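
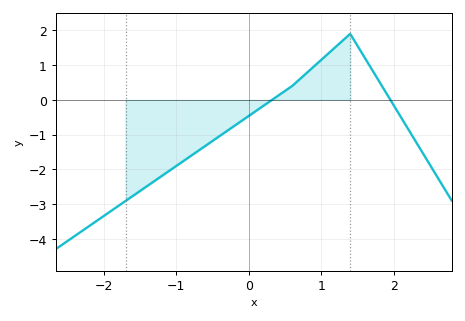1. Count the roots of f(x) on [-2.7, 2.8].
2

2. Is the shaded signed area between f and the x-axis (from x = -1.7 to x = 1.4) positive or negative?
negative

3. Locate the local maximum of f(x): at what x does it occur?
1.4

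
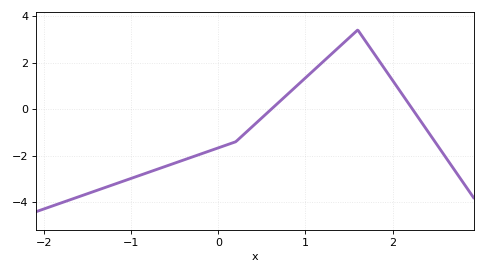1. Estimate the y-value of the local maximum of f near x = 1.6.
3.4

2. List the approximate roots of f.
0.6, 2.2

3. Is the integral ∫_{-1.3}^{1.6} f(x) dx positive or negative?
negative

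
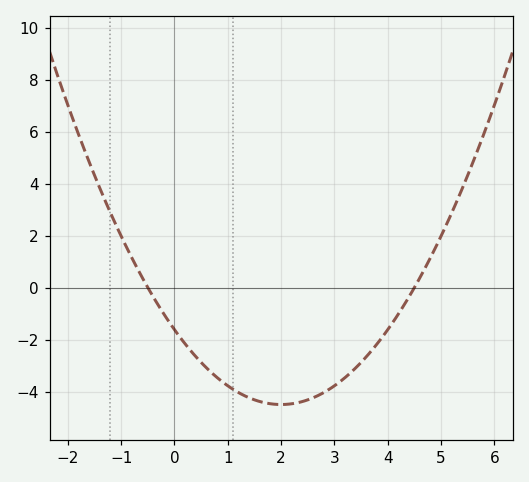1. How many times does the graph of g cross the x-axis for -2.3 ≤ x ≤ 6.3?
2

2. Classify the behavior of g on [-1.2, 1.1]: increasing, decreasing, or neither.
decreasing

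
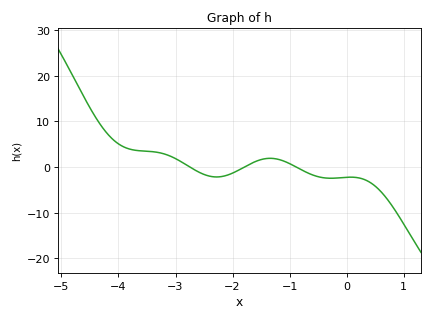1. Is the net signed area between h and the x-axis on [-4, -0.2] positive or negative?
positive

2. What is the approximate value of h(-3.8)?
3.93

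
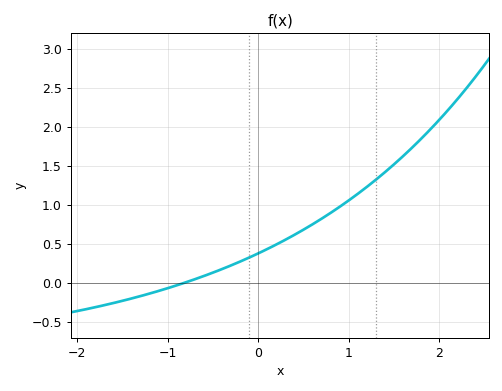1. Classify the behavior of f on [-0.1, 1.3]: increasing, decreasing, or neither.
increasing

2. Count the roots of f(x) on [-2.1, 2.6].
1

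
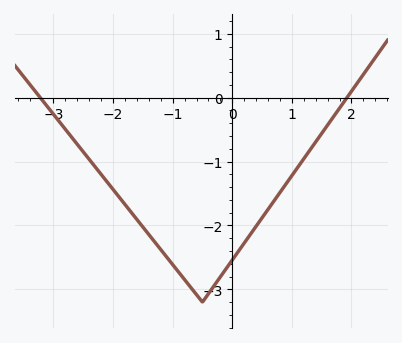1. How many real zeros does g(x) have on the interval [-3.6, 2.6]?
2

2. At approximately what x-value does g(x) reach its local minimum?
-0.501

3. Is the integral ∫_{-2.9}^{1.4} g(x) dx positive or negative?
negative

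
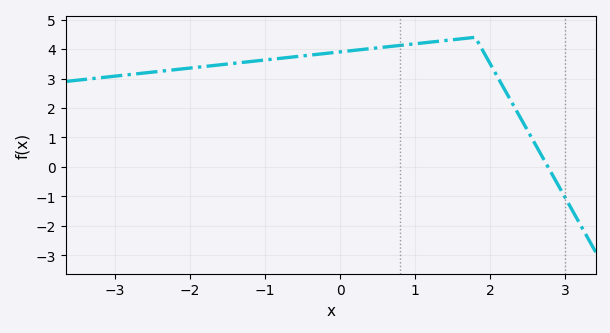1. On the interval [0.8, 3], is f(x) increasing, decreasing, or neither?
neither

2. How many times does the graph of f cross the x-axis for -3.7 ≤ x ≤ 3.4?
1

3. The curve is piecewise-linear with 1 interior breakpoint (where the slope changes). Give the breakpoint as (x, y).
(1.8, 4.4)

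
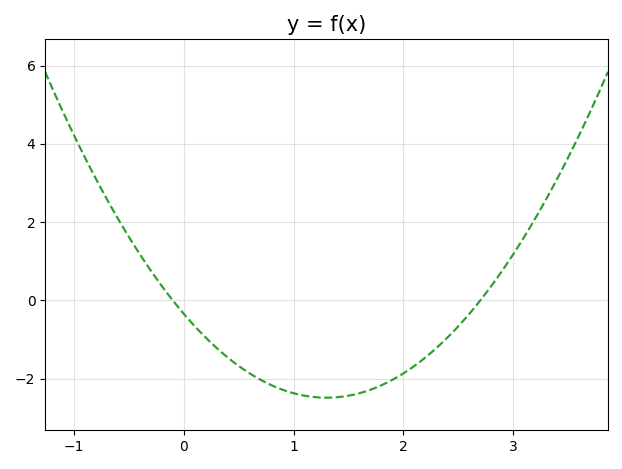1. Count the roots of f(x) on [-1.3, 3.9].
2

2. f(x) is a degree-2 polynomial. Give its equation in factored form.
y = 1.27(x + 0.1)(x - 2.7)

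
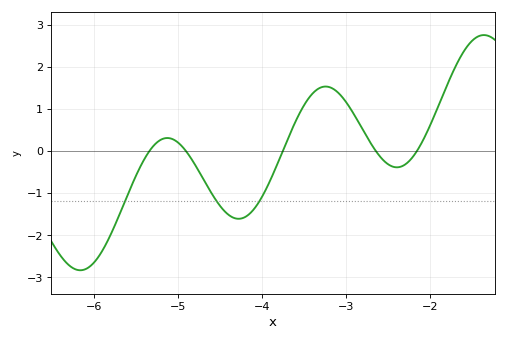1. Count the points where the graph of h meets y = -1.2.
3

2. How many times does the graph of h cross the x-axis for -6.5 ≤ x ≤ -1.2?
5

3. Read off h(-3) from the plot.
1.2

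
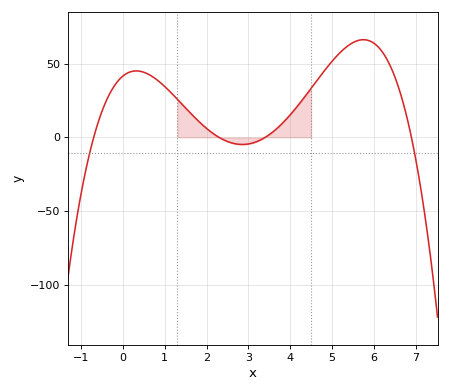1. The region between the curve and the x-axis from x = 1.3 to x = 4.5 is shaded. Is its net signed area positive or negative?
positive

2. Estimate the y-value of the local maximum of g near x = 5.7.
66.2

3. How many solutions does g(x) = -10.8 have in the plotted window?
2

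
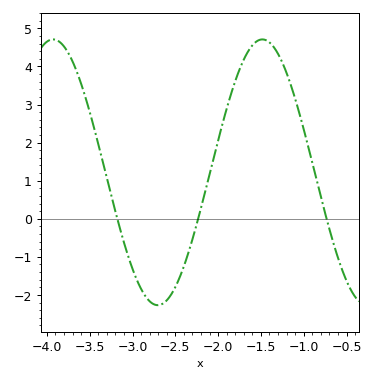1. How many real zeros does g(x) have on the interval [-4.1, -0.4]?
3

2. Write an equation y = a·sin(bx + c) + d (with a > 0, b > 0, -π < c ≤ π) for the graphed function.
y = 3.49sin(2.57x - 0.902) + 1.22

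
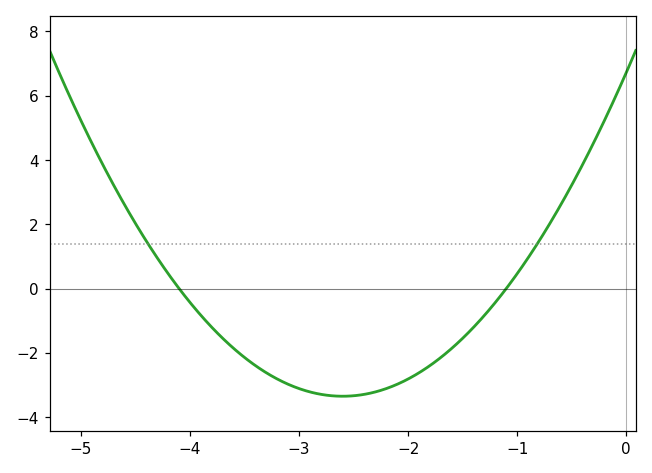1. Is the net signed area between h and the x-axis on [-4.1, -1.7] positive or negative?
negative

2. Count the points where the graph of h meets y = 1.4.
2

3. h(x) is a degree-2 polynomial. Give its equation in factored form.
y = 1.49(x + 4.1)(x + 1.1)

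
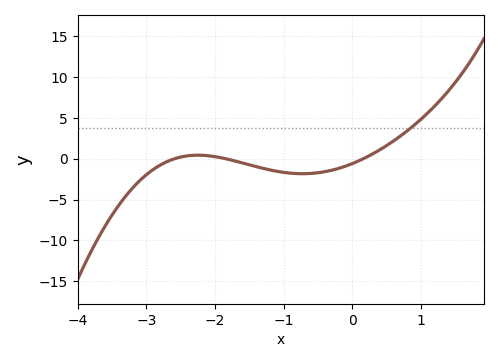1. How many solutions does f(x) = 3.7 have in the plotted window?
1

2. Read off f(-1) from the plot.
-1.5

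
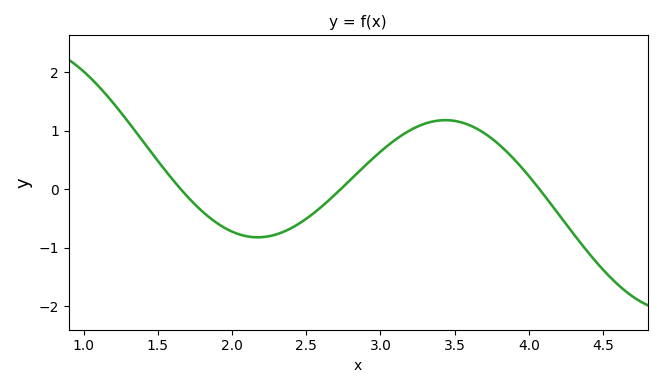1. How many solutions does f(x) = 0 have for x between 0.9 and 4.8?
3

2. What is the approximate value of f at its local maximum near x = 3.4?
1.18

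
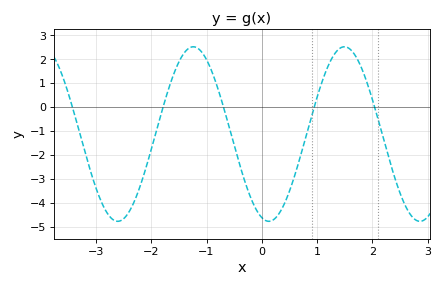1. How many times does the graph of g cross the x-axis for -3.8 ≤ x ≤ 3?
5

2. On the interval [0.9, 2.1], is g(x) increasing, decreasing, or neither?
neither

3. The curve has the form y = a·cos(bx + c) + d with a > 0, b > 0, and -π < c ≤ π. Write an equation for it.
y = 3.65cos(2.3x + 2.85) - 1.13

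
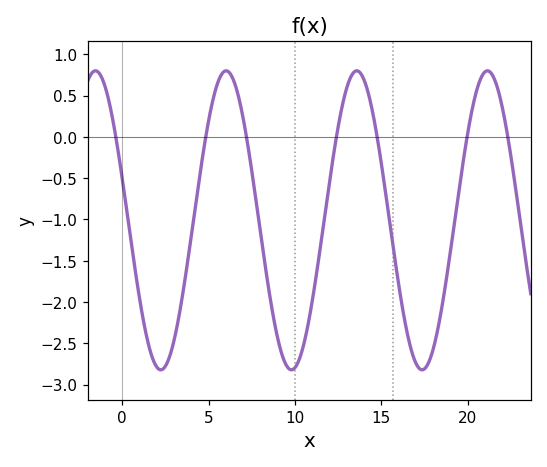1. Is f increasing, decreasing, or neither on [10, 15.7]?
neither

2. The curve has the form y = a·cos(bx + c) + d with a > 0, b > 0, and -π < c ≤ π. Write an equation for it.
y = 1.81cos(0.83x + 1.29) - 1.01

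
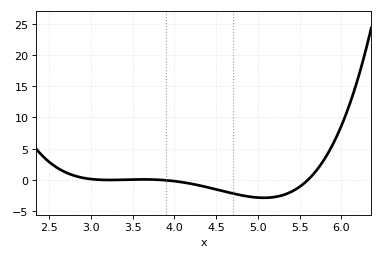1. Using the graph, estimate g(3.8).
0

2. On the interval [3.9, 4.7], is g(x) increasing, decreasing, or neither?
decreasing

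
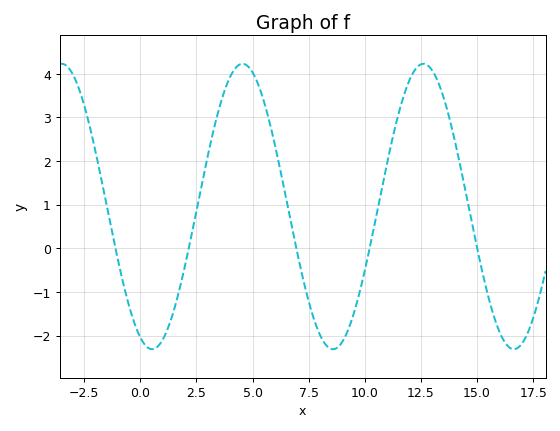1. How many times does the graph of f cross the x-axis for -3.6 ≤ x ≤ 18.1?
5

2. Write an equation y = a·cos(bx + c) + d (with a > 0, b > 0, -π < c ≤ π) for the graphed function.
y = 3.27cos(0.78x + 2.7) + 0.96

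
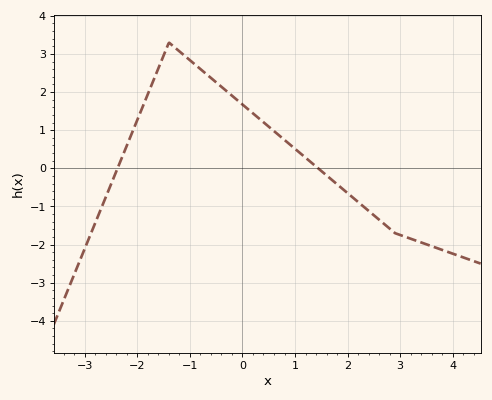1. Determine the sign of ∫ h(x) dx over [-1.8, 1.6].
positive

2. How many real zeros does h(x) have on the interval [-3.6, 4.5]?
2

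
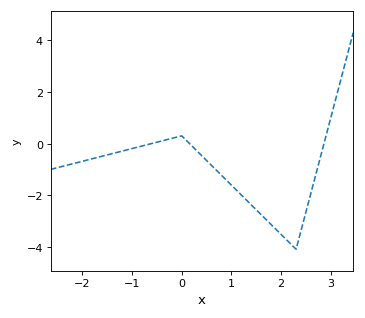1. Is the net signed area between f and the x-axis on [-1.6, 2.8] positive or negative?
negative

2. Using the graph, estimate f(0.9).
-1.4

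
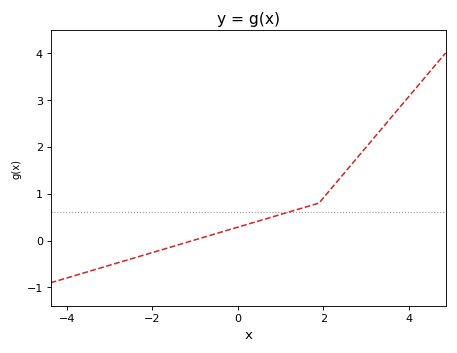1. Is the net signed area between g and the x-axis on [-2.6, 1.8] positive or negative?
positive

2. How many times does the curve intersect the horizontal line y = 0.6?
1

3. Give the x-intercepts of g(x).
-1.06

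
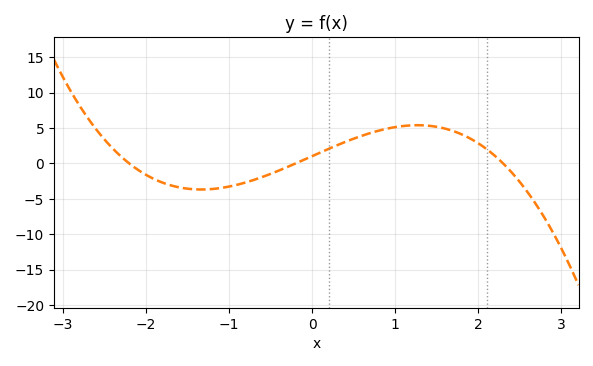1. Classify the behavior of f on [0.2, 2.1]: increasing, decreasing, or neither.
neither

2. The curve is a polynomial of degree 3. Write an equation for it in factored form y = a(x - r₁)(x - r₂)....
y = -1.03(x + 2.2)(x + 0.2)(x - 2.3)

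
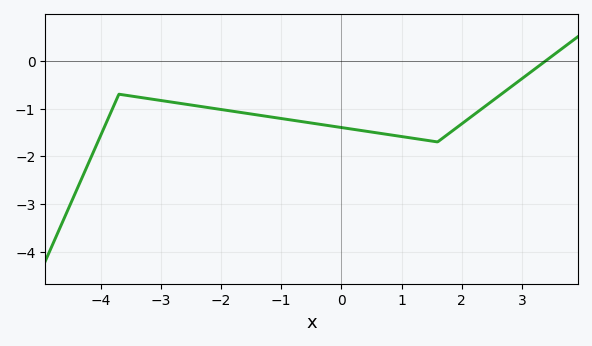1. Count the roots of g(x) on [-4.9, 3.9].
1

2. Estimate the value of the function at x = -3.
-0.8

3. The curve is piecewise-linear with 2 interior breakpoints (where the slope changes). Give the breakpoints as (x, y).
(-3.7, -0.7); (1.6, -1.7)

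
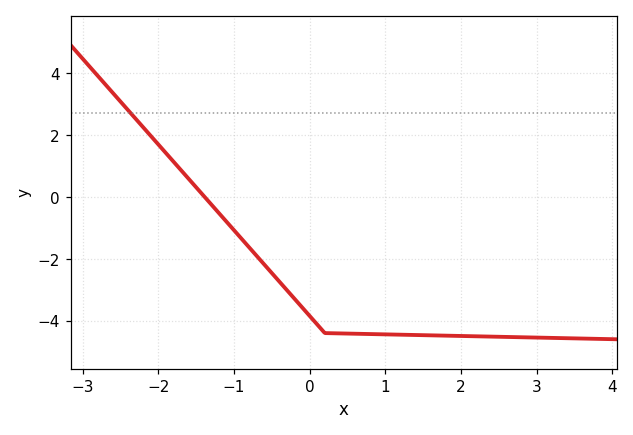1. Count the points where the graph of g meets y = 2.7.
1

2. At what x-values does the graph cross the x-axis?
-1.4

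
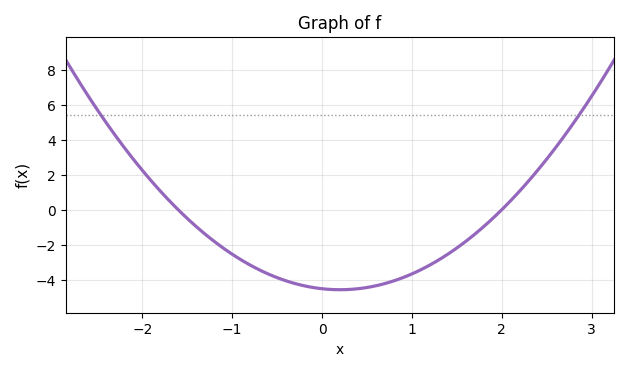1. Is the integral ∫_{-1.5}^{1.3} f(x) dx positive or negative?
negative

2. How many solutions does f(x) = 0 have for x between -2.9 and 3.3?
2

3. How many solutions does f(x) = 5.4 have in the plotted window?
2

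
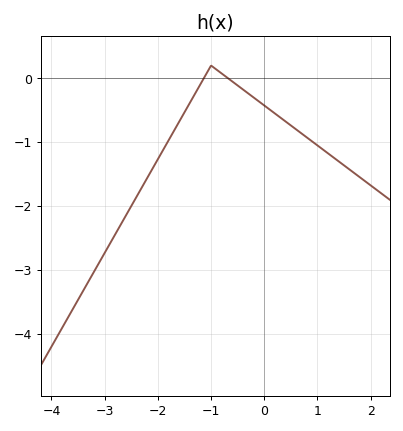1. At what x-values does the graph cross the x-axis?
-1.1, -0.7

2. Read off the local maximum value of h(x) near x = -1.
0.2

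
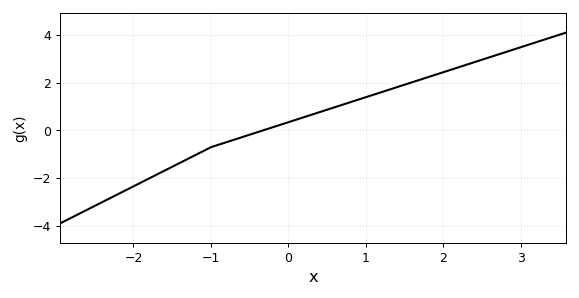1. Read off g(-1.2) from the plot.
-1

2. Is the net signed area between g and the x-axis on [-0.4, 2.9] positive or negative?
positive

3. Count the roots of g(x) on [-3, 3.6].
1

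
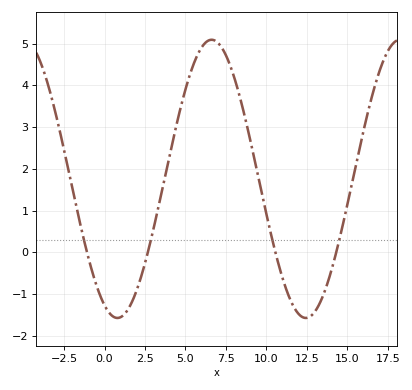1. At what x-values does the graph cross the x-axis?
-1, 2.5, 10.5, 14.5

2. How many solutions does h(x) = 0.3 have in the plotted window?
4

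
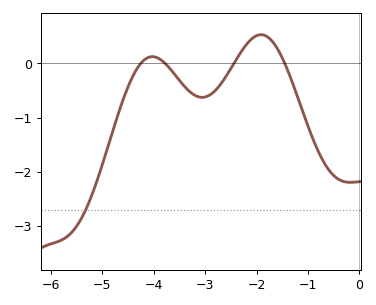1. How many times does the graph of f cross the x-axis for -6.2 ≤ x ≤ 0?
4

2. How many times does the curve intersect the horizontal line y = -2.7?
1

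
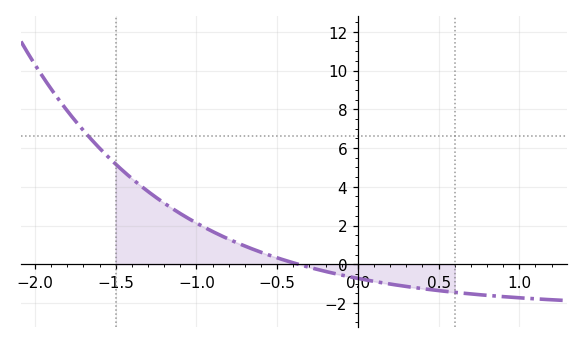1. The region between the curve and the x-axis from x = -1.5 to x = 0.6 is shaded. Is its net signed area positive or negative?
positive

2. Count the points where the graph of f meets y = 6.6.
1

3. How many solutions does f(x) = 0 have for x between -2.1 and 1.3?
1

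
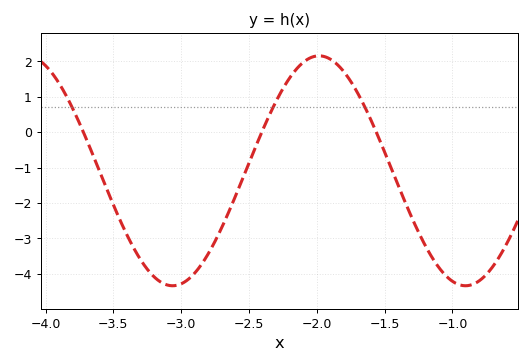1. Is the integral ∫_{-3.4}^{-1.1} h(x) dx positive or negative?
negative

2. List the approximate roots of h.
-3.7, -2.4, -1.55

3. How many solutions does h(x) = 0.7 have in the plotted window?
3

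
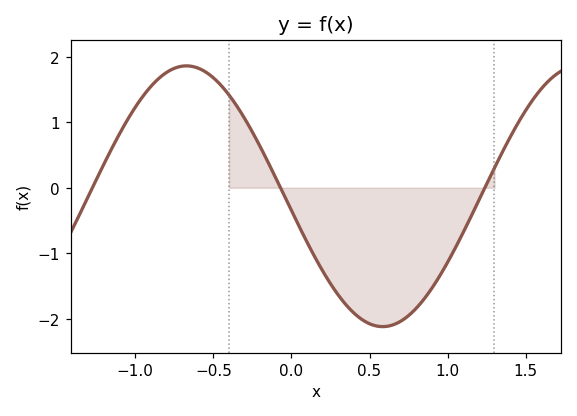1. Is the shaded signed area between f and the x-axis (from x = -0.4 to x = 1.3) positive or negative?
negative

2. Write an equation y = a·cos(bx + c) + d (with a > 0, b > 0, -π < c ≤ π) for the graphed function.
y = 1.99cos(2.5x + 1.7) - 0.13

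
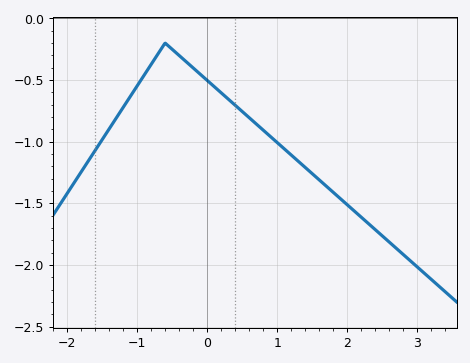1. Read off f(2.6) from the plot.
-1.81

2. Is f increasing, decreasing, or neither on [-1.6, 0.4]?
neither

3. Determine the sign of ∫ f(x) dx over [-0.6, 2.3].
negative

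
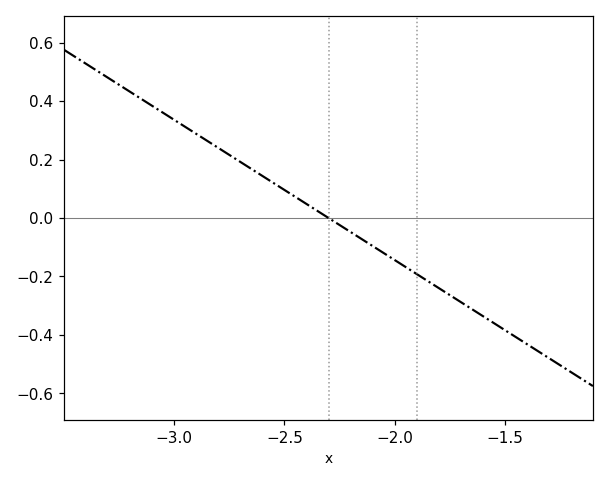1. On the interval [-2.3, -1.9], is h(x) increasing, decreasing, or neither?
decreasing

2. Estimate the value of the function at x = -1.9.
-0.192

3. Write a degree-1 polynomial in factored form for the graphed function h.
y = -0.48(x + 2.3)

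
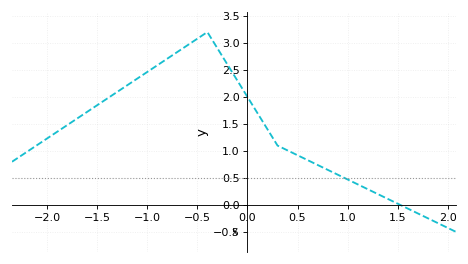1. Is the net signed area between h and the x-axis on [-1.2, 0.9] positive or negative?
positive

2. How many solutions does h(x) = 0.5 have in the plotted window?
1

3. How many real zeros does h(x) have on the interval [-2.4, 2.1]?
1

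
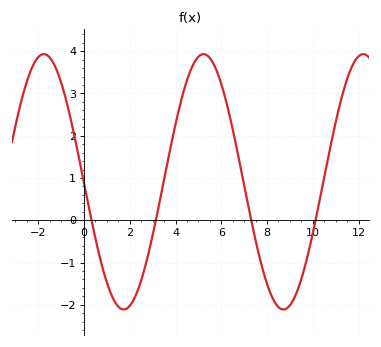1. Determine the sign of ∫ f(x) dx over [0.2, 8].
positive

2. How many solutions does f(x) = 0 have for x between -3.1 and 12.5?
4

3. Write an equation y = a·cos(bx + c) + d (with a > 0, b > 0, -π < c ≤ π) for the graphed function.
y = 3.02cos(0.9x + 1.6) + 0.91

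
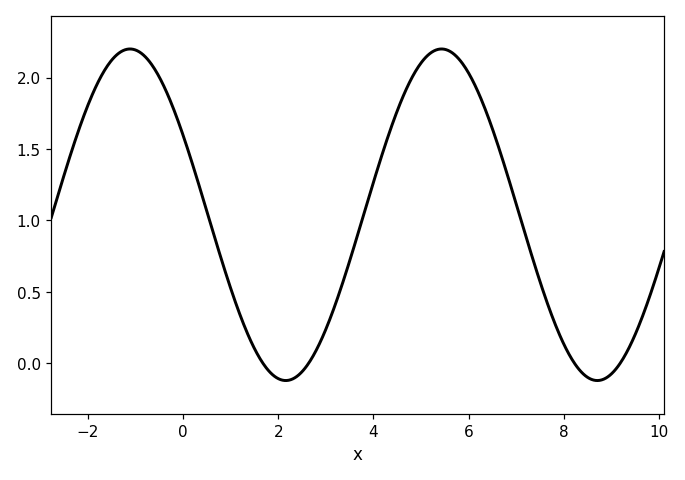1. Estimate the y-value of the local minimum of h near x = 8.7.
-0.1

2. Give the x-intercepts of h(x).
1.6, 2.6, 8.2, 9.2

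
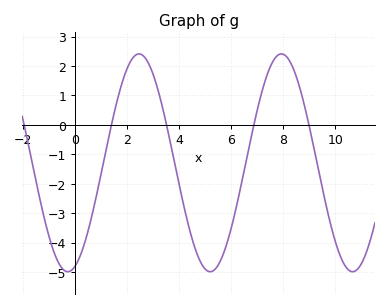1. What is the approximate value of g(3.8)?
-1.17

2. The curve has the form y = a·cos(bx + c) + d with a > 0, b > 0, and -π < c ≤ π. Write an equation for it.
y = 3.7cos(1.15x - 2.83) - 1.29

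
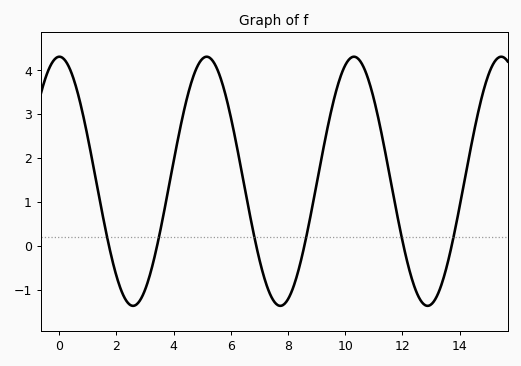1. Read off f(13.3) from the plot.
-1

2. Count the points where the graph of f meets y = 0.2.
6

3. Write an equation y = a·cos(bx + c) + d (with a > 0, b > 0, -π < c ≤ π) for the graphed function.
y = 2.84cos(1.2x - 0.01) + 1.47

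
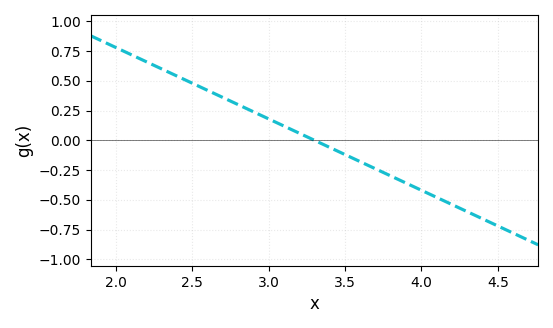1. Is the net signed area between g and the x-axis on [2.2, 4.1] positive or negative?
positive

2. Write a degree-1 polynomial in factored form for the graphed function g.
y = -0.6(x - 3.3)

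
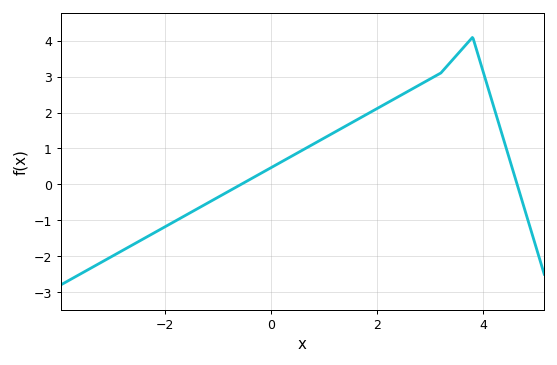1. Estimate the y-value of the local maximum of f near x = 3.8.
4.1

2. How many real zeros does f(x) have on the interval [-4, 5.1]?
2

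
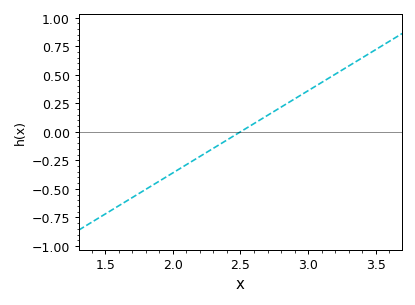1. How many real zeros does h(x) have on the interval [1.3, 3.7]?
1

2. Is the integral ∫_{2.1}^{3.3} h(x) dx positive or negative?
positive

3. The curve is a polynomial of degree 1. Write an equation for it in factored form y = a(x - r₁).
y = 0.72(x - 2.5)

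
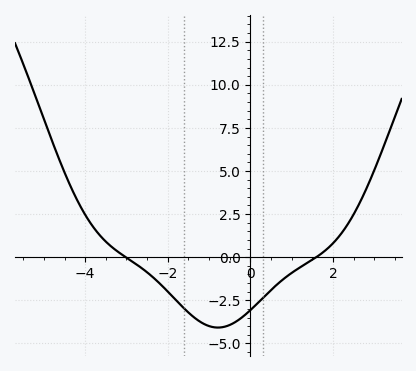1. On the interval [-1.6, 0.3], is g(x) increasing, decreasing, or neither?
neither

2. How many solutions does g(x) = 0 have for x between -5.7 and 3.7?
2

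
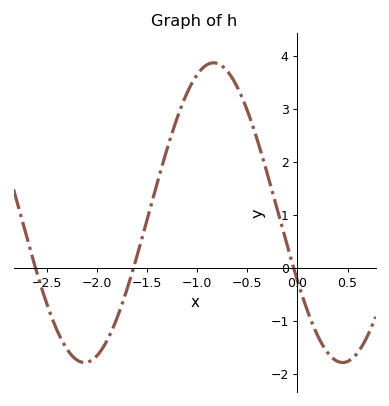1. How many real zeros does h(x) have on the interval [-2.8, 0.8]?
3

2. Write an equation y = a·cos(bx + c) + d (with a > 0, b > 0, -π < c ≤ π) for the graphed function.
y = 2.83cos(2.4x + 2) + 1.04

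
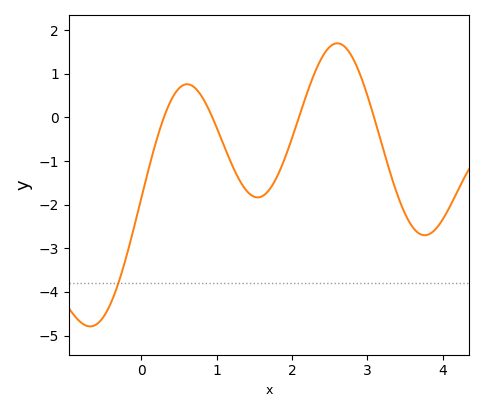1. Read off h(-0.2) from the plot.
-3.2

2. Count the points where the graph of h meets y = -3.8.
1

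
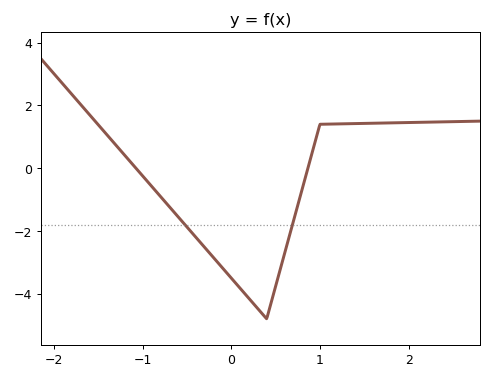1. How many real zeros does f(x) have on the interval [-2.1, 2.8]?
2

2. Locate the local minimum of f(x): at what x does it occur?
0.4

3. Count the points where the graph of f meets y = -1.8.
2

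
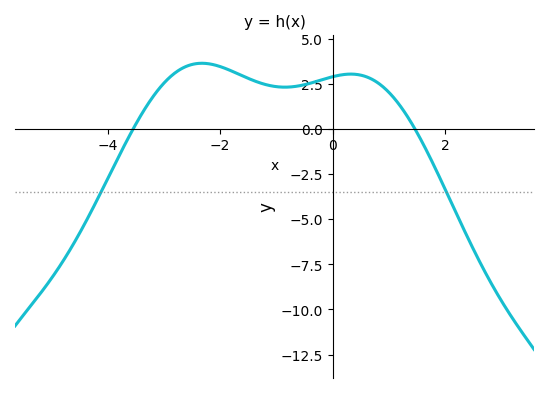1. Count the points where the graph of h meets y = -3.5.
2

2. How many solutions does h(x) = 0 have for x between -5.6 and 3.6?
2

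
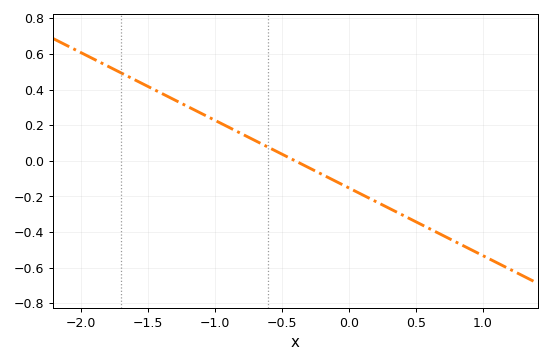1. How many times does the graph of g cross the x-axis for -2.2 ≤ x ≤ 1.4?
1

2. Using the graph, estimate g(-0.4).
0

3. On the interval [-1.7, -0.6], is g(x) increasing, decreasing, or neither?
decreasing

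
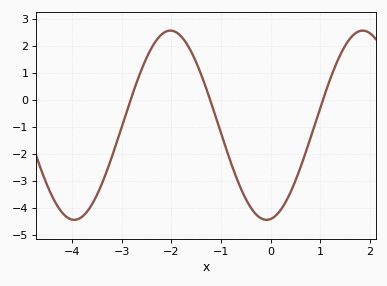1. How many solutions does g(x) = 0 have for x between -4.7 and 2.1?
3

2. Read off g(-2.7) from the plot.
0.6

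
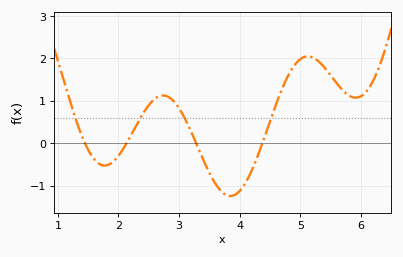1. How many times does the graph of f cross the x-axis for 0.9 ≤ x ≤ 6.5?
4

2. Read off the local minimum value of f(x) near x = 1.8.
-0.5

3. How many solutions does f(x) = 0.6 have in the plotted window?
4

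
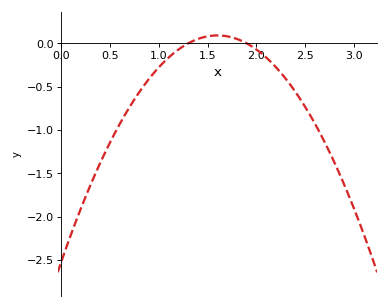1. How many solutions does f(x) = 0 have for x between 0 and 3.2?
2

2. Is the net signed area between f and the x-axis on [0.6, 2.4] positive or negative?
negative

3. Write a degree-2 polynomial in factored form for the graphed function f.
y = -1.02(x - 1.3)(x - 1.9)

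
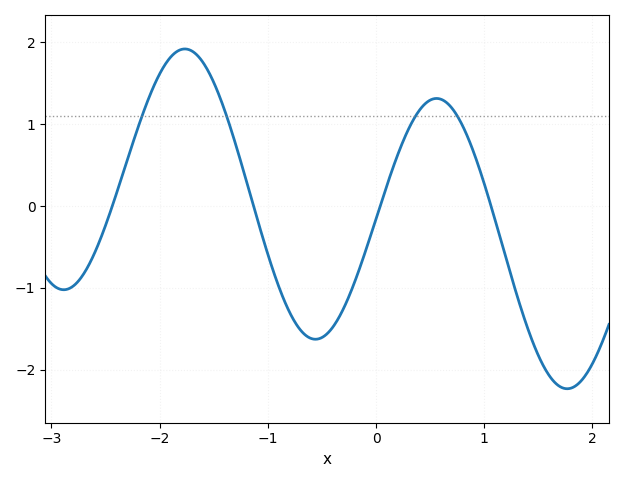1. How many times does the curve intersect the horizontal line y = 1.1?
4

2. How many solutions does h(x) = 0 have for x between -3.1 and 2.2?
4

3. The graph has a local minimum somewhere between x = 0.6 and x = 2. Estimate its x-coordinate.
1.8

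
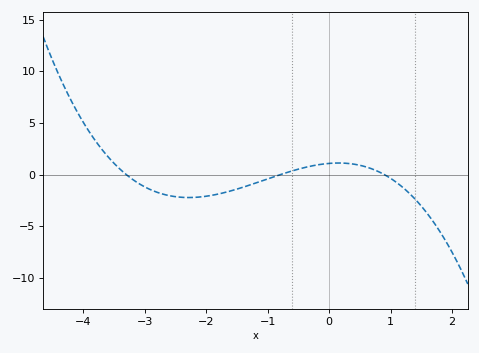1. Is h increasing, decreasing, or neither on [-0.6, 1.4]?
neither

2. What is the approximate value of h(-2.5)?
-2.13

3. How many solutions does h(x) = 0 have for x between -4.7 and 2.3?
3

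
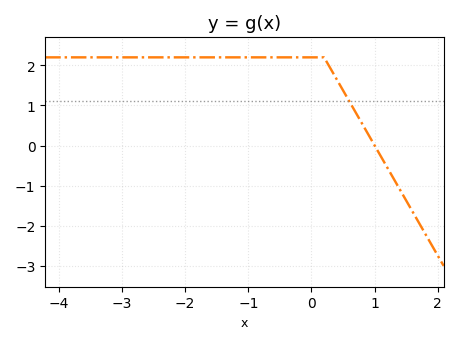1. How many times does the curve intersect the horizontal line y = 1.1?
1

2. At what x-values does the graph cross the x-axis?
1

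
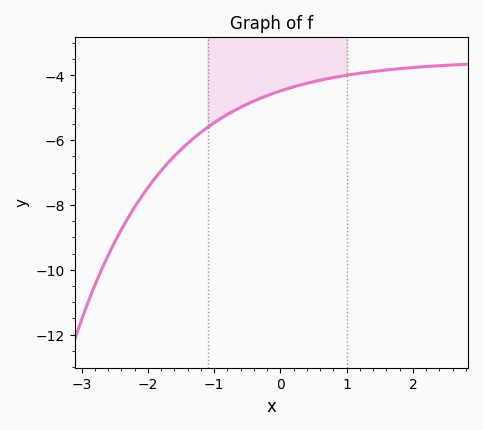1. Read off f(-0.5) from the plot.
-4.88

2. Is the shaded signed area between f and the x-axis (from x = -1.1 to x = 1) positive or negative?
negative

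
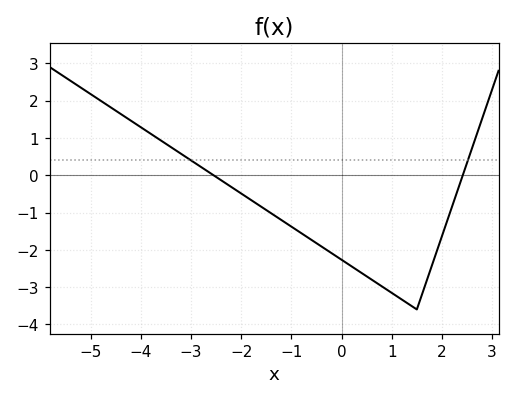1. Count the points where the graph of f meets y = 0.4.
2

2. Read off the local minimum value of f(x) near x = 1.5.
-3.6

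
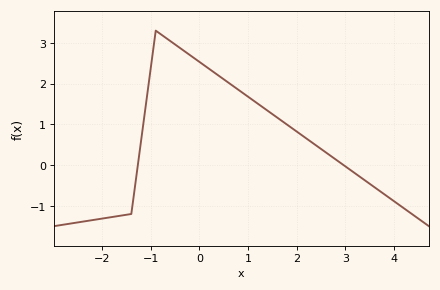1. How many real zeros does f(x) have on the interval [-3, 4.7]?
2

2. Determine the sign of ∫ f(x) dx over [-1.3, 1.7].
positive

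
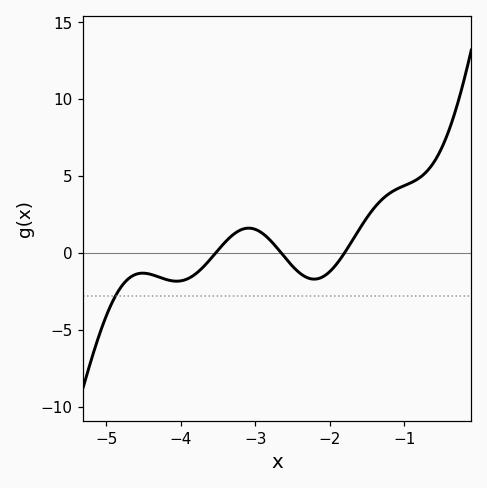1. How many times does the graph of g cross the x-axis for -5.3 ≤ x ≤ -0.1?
3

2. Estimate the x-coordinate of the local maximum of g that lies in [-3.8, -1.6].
-3.1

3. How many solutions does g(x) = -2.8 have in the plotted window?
1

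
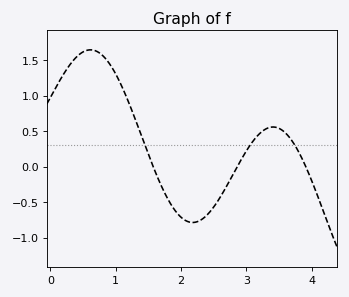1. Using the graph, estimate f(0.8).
1.55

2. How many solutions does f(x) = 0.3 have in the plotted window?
3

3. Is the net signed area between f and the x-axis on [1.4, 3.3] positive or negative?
negative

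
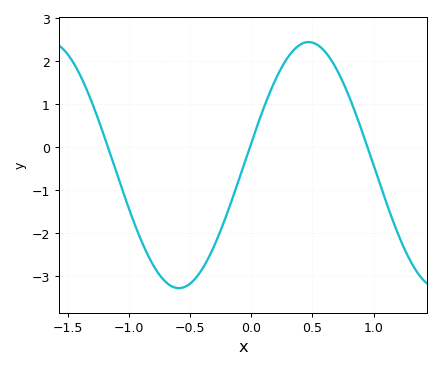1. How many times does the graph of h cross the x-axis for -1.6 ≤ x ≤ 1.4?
3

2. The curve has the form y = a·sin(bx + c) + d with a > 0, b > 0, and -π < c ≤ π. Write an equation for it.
y = 2.86sin(2.96x + 0.182) - 0.42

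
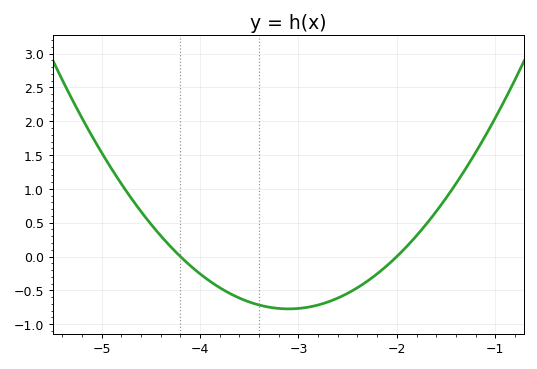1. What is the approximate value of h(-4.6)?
0.666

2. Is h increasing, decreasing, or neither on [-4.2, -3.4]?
decreasing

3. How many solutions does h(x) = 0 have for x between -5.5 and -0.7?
2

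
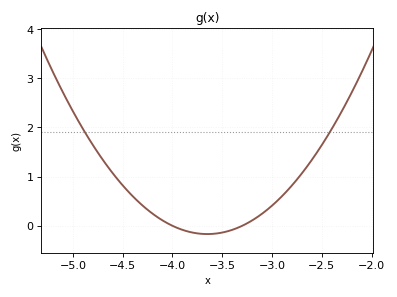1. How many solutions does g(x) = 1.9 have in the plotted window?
2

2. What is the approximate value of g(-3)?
0.4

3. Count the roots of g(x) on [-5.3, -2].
2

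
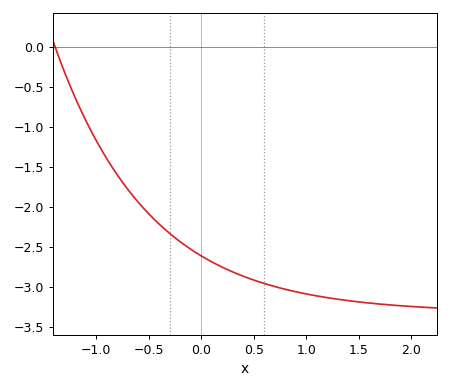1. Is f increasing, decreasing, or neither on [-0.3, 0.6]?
decreasing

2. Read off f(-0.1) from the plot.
-2.53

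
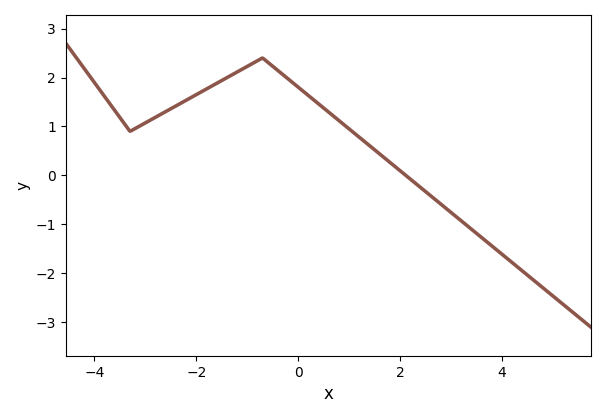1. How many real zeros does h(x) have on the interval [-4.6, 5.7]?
1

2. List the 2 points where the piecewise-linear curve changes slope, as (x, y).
(-3.3, 0.9); (-0.7, 2.4)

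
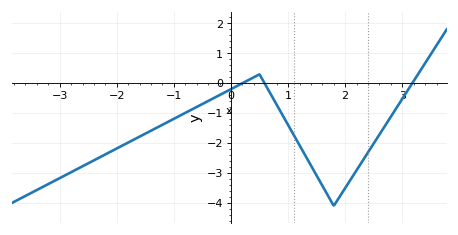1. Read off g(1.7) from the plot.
-3.8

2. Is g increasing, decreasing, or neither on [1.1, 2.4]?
neither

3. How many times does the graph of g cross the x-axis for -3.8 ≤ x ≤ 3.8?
3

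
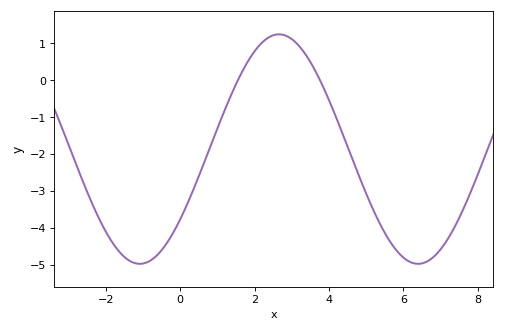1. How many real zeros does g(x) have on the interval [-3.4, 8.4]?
2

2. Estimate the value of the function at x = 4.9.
-2.8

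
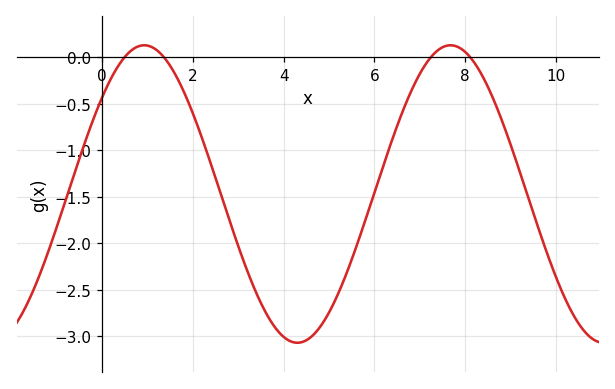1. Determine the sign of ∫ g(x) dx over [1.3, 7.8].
negative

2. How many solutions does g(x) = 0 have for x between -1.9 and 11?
4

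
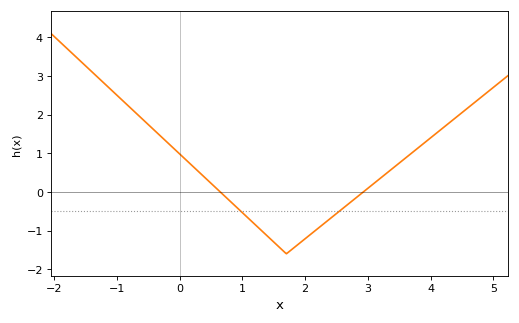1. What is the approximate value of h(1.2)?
-0.841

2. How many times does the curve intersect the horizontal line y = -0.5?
2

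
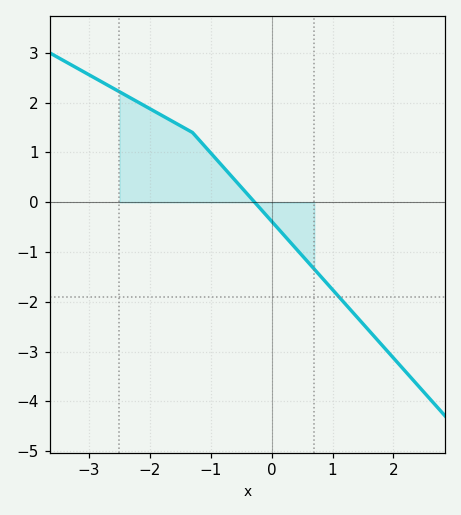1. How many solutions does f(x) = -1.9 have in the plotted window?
1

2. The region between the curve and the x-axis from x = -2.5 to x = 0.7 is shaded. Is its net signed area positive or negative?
positive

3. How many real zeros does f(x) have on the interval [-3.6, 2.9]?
1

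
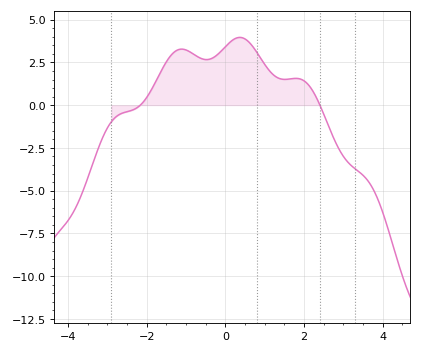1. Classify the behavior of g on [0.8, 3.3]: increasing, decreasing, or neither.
neither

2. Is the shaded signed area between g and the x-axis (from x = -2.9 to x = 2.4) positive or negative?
positive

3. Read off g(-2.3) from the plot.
-0.219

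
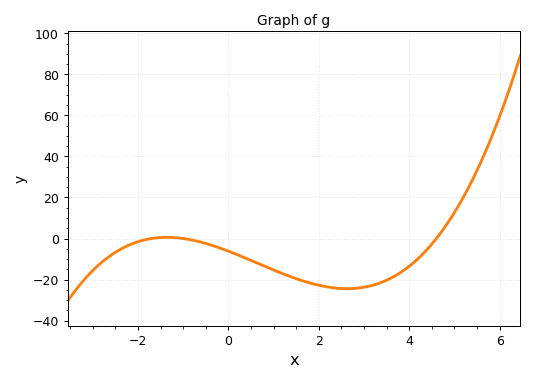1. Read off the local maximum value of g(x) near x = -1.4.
0.576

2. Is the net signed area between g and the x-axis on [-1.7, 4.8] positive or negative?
negative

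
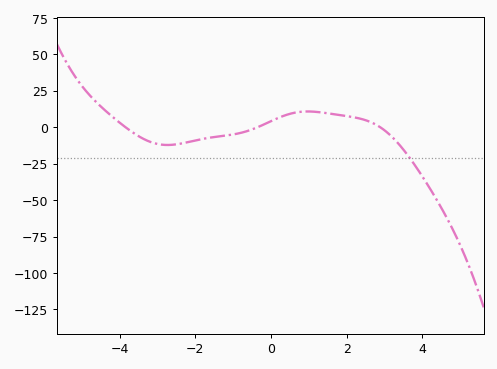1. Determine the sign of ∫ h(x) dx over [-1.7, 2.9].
positive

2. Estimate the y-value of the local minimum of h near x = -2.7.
-10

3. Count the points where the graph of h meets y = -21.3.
1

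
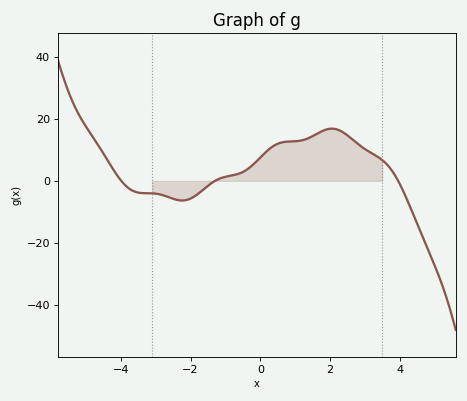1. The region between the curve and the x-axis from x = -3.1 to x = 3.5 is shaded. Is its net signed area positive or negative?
positive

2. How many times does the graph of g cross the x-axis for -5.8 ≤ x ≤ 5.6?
3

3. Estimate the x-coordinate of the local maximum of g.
2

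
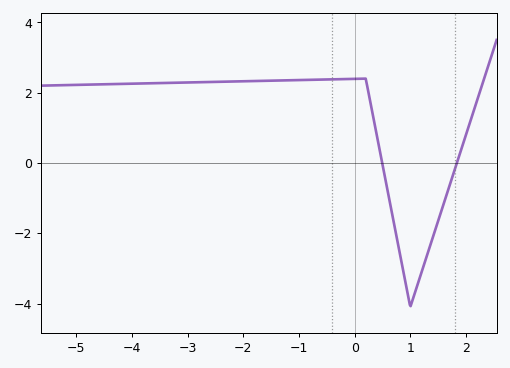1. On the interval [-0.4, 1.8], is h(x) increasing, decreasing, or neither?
neither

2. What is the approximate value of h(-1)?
2.4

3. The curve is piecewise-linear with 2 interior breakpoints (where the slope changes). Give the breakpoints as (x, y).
(0.2, 2.4); (1, -4.1)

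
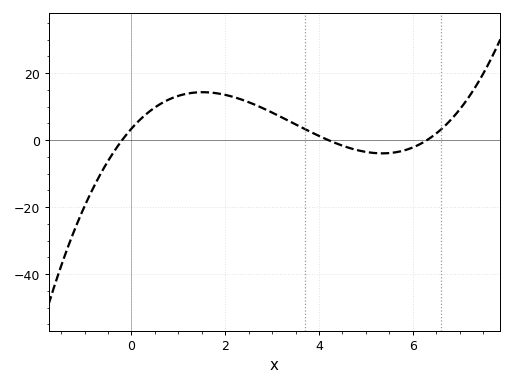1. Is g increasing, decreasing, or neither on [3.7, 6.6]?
neither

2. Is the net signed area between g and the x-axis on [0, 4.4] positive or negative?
positive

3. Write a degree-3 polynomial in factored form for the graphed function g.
y = 0.65(x + 0.2)(x - 4.2)(x - 6.3)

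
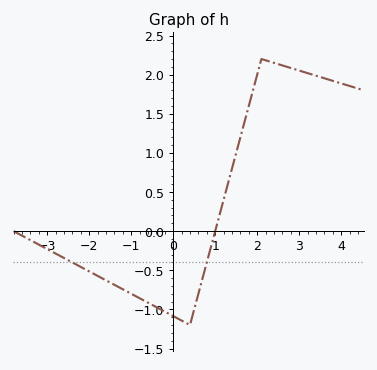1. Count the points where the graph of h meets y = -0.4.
2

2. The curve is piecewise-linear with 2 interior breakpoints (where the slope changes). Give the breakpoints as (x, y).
(0.4, -1.2); (2.1, 2.2)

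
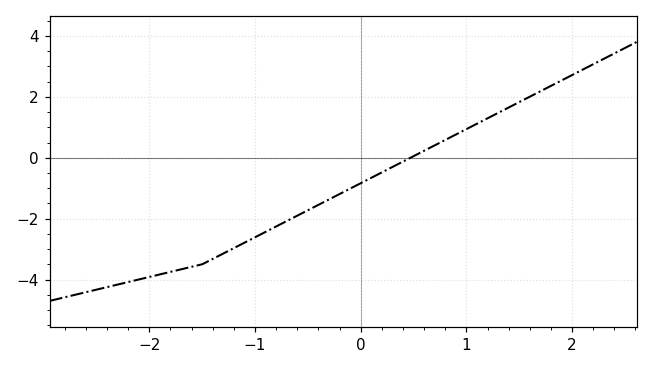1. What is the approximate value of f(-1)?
-2.61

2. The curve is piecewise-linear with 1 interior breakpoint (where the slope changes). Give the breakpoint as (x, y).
(-1.5, -3.5)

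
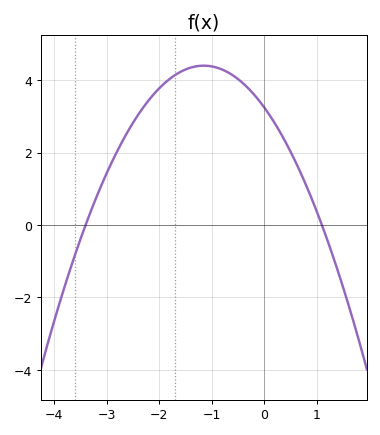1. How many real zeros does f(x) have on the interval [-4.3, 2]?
2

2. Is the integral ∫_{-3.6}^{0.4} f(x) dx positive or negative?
positive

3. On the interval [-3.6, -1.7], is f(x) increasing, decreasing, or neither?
increasing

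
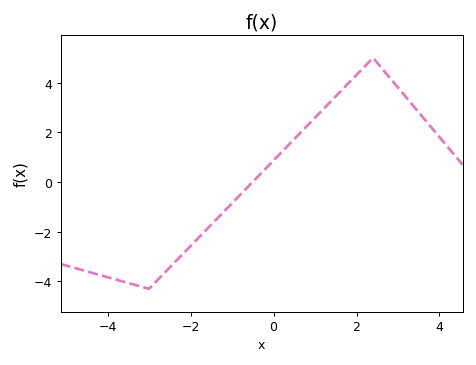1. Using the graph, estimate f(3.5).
2.8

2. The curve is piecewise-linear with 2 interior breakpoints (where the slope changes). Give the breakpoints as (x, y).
(-3, -4.3); (2.4, 5)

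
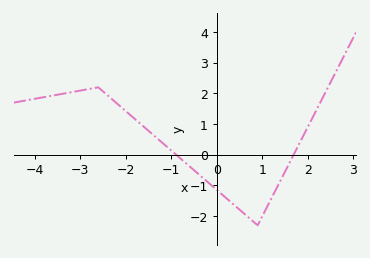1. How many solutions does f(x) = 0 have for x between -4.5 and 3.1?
2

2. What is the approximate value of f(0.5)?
-1.8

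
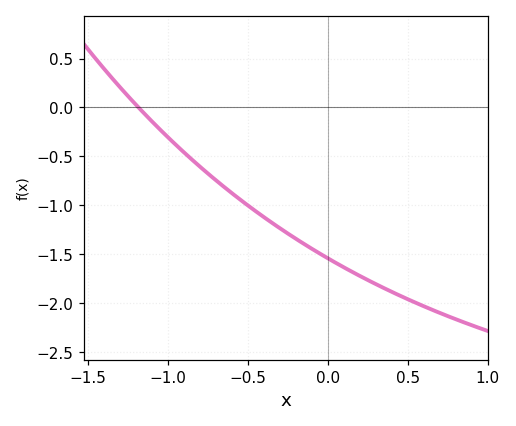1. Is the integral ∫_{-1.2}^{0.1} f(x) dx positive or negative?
negative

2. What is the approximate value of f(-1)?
-0.3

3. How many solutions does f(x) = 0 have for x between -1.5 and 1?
1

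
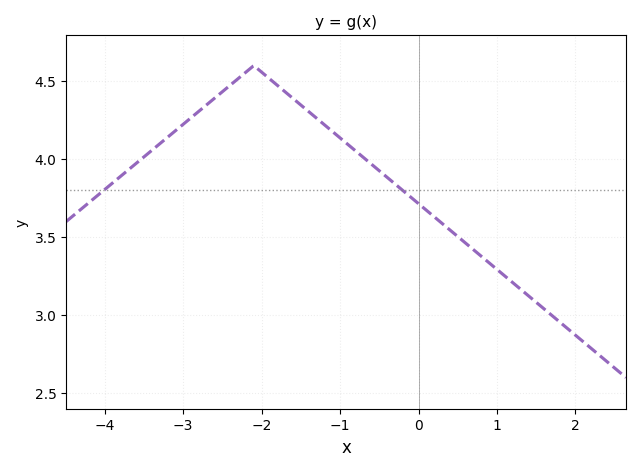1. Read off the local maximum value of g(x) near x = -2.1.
4.6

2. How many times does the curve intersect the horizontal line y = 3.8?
2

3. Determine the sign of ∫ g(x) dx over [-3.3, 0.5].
positive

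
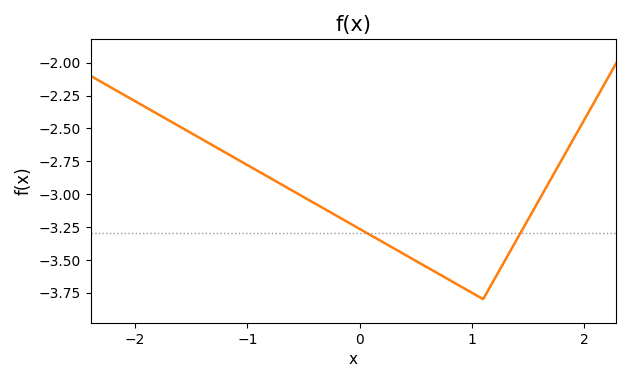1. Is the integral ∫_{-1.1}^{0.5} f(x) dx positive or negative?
negative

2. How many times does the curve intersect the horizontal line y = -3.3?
2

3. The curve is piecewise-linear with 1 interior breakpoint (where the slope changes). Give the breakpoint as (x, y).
(1.1, -3.8)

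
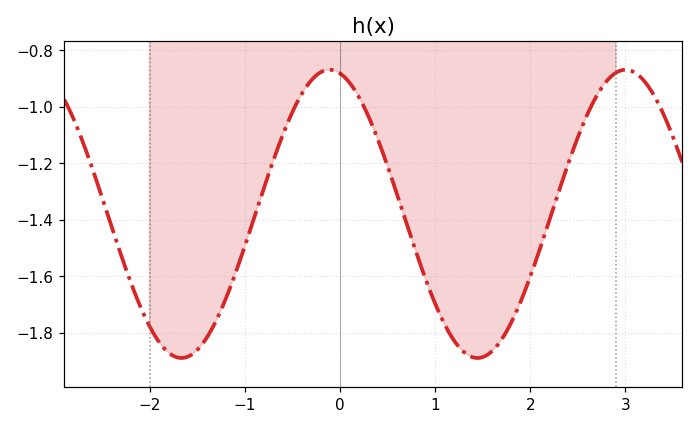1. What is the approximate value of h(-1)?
-1.5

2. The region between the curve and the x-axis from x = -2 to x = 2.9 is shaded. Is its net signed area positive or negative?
negative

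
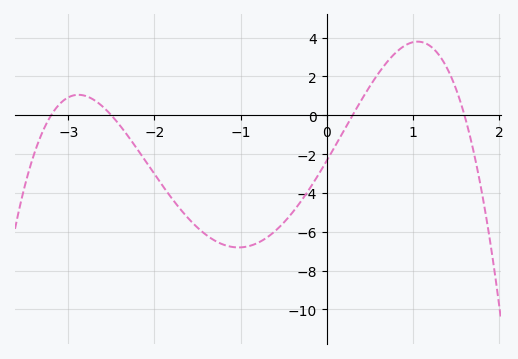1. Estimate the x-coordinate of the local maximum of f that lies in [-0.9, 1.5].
1.05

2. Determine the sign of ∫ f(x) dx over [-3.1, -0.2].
negative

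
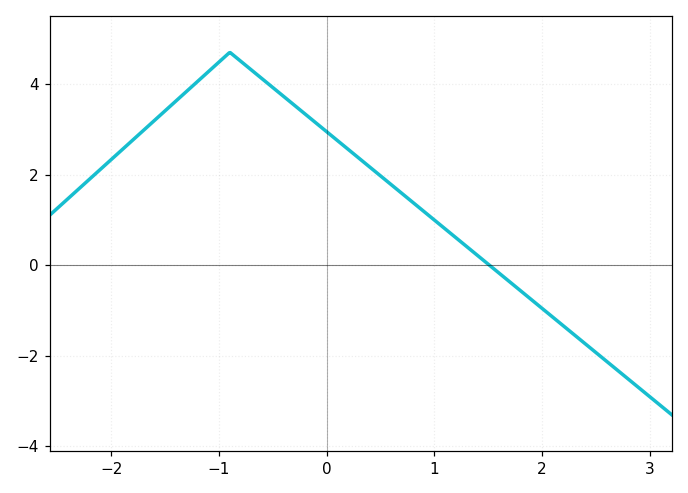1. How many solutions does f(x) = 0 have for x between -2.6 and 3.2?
1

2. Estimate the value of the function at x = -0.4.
3.73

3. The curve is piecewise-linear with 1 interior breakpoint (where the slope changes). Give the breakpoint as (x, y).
(-0.9, 4.7)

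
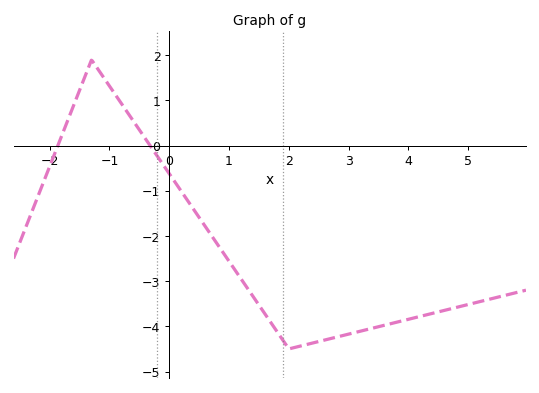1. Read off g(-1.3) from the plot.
1.9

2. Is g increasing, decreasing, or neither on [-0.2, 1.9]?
decreasing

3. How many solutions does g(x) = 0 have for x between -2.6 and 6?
2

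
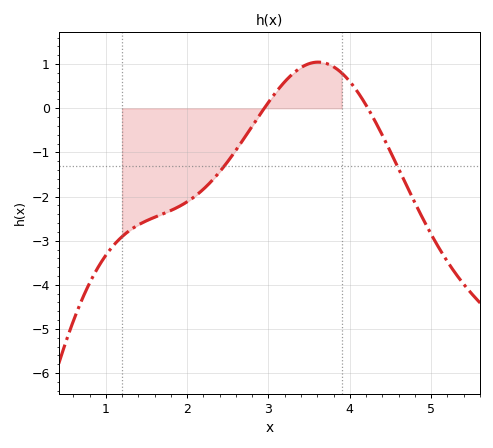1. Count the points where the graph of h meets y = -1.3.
2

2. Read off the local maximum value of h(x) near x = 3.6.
1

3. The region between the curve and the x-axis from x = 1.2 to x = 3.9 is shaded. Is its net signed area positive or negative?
negative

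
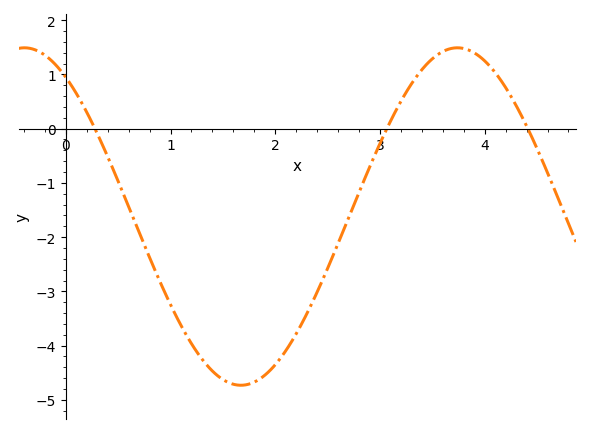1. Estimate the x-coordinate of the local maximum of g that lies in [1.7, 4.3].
3.74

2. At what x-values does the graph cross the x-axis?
0.278, 3.07, 4.41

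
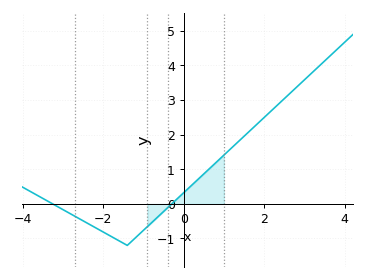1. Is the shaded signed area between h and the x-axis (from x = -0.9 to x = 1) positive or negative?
positive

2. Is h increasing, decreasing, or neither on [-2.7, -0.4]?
neither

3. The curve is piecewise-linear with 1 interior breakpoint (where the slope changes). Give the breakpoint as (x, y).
(-1.4, -1.2)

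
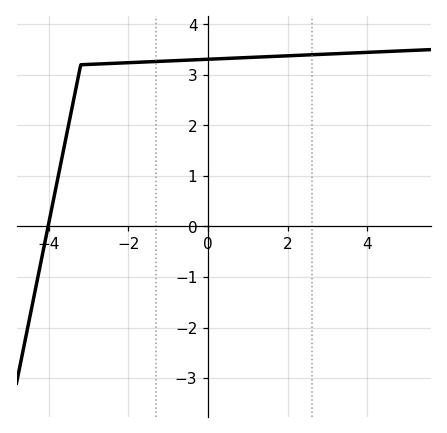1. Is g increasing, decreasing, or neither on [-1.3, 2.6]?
increasing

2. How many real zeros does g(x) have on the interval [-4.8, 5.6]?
1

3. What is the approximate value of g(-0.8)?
3.3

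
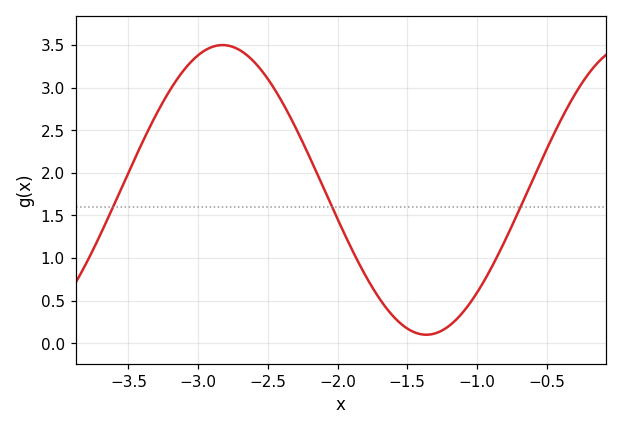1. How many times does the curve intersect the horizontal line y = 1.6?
3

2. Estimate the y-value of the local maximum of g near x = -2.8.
3.5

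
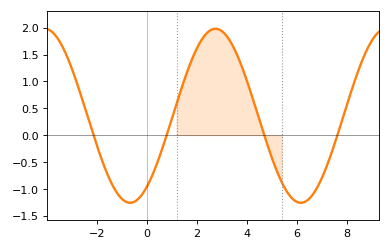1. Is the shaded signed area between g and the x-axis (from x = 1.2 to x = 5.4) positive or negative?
positive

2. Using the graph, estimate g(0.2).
-0.777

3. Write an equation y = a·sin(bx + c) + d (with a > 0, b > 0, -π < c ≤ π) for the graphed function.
y = 1.62sin(0.92x - 0.962) + 0.36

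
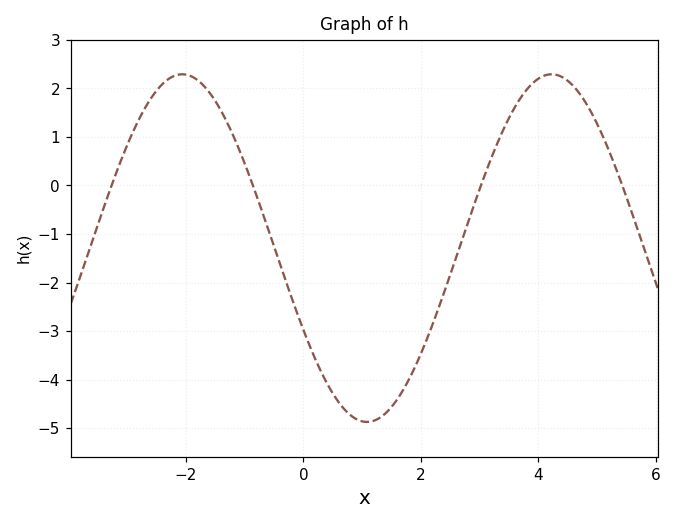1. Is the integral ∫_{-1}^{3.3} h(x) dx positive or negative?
negative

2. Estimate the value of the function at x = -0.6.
-0.9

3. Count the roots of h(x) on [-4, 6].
4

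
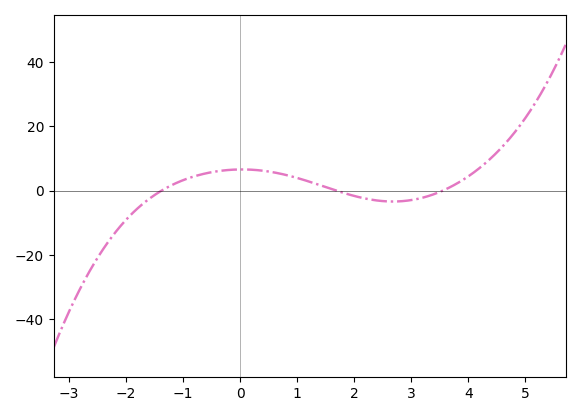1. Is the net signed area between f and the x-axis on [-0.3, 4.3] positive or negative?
positive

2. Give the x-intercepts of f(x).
-1.4, 1.6, 3.6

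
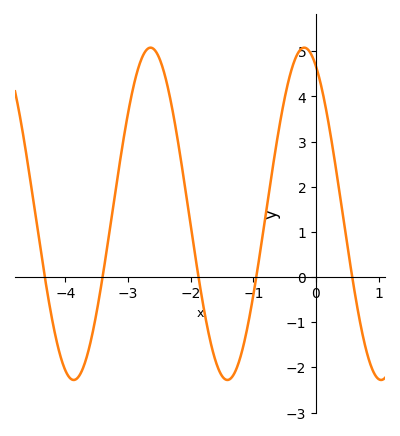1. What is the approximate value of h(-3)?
3.64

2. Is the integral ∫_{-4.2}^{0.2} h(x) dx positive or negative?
positive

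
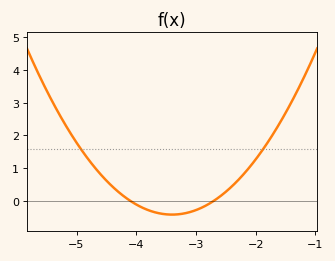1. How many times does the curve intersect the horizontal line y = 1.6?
2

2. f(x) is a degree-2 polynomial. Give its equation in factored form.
y = 0.86(x + 4.1)(x + 2.7)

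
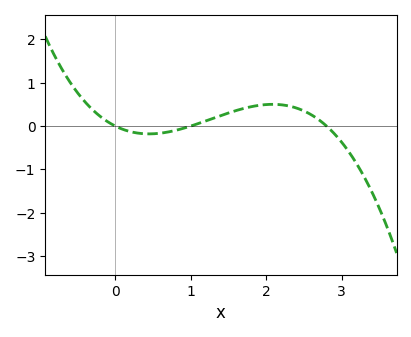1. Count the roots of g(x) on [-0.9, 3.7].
3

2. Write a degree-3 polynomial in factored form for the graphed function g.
y = -0.31(x - 0)(x - 1)(x - 2.8)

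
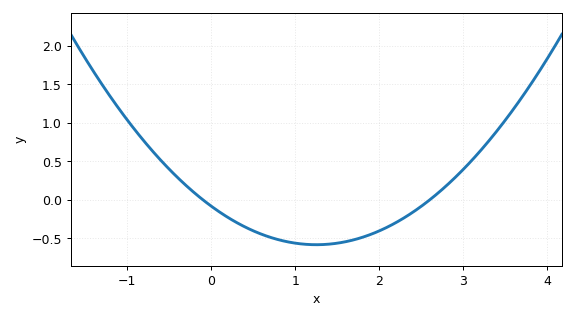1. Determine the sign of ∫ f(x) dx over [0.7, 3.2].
negative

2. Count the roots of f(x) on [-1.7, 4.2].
2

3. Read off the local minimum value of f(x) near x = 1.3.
-0.6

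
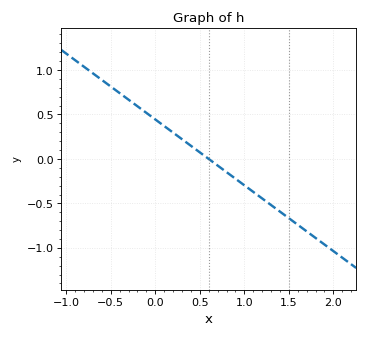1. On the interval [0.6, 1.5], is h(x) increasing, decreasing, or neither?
decreasing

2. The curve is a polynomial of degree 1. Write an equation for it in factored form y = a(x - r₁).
y = -0.74(x - 0.6)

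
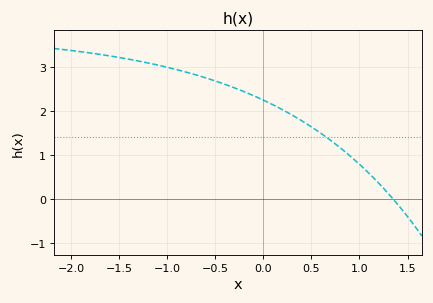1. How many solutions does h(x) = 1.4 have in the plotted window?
1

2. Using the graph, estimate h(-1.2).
3.1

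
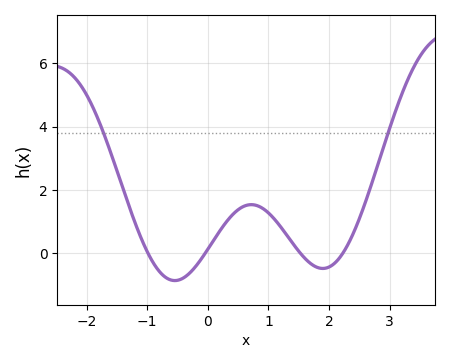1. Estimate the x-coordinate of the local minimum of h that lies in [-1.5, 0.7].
-0.545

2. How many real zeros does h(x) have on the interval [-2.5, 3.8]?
4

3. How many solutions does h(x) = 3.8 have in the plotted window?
2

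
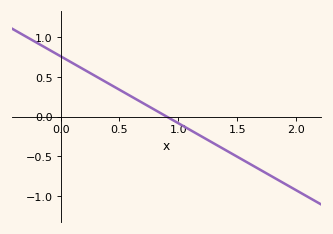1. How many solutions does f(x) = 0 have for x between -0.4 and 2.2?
1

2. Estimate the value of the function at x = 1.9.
-0.85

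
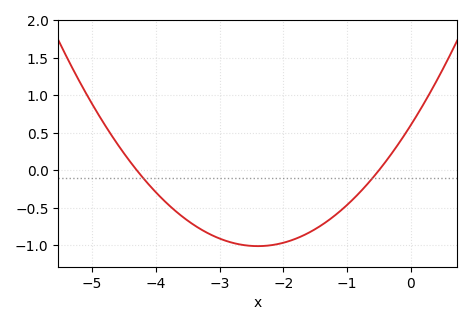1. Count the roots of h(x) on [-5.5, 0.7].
2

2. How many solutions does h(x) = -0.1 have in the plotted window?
2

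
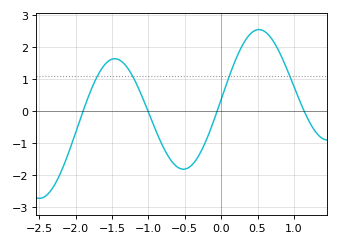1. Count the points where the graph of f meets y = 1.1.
4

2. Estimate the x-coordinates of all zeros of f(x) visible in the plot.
-1.9, -1, -0.1, 1.1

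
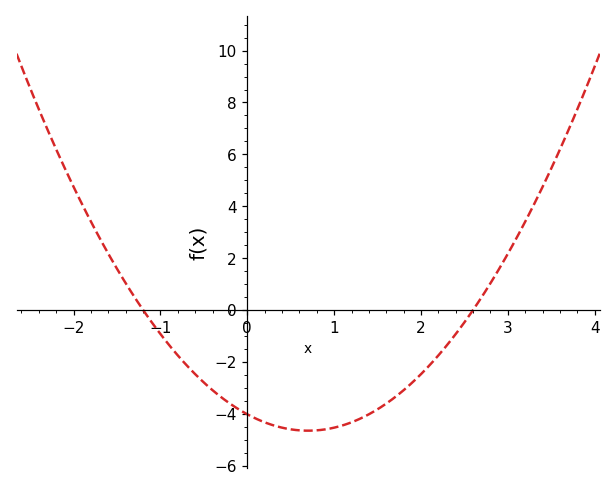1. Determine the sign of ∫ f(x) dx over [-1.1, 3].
negative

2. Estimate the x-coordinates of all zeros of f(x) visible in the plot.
-1.2, 2.6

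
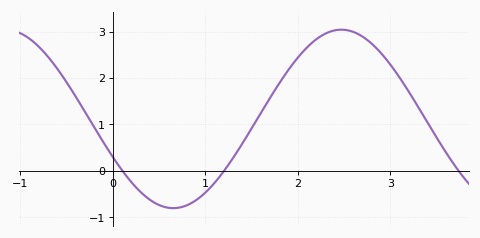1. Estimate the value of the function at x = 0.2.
-0.237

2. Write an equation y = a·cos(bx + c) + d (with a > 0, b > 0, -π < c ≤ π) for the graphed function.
y = 1.92cos(1.73x + 2.01) + 1.12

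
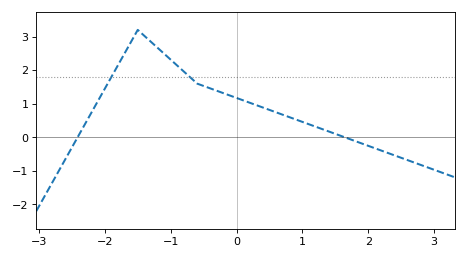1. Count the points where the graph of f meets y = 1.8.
2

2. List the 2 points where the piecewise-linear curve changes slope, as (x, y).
(-1.5, 3.2); (-0.6, 1.6)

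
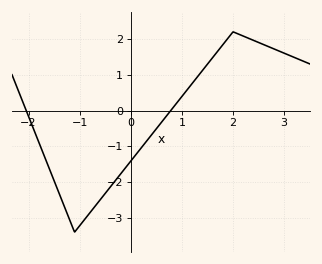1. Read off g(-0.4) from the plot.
-2.1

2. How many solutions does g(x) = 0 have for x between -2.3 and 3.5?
2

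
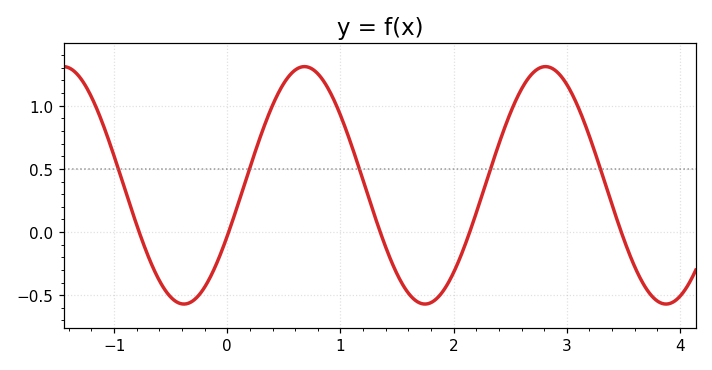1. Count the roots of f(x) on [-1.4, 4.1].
5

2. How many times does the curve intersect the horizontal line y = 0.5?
5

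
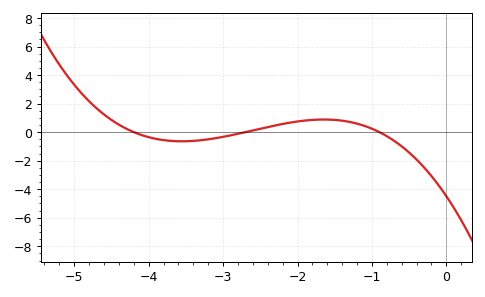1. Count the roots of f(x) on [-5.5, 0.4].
3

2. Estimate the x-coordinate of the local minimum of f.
-3.55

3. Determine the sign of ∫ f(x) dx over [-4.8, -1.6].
positive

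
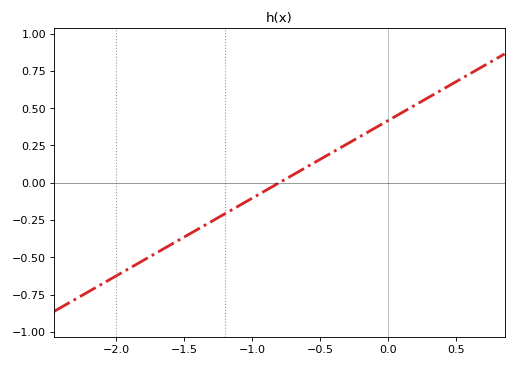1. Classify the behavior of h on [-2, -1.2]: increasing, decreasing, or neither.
increasing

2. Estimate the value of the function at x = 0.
0.416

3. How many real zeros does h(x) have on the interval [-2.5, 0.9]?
1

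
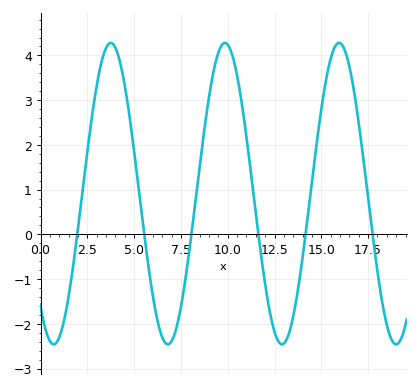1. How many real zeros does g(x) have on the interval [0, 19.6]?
6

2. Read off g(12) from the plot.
-1.1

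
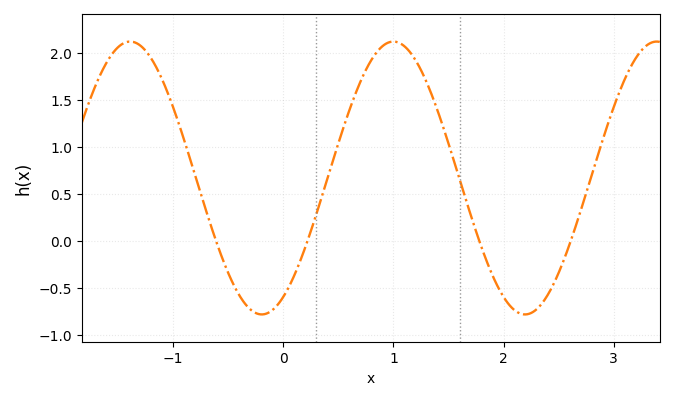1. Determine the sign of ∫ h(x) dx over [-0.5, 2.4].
positive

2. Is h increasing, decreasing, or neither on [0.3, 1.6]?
neither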